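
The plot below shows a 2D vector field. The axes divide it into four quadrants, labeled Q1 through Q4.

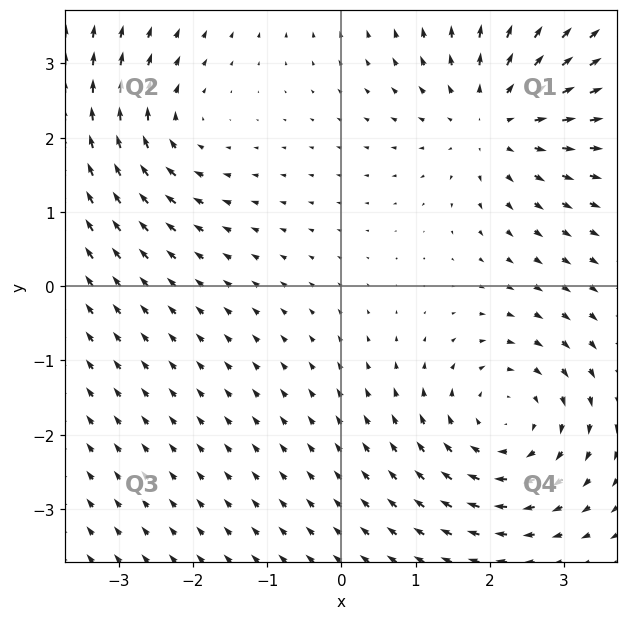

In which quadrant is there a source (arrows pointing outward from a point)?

Q1

The source sits at approximately (2.0, 2.3), which lies in quadrant Q1. The divergence there is about +4, positive as expected for a source.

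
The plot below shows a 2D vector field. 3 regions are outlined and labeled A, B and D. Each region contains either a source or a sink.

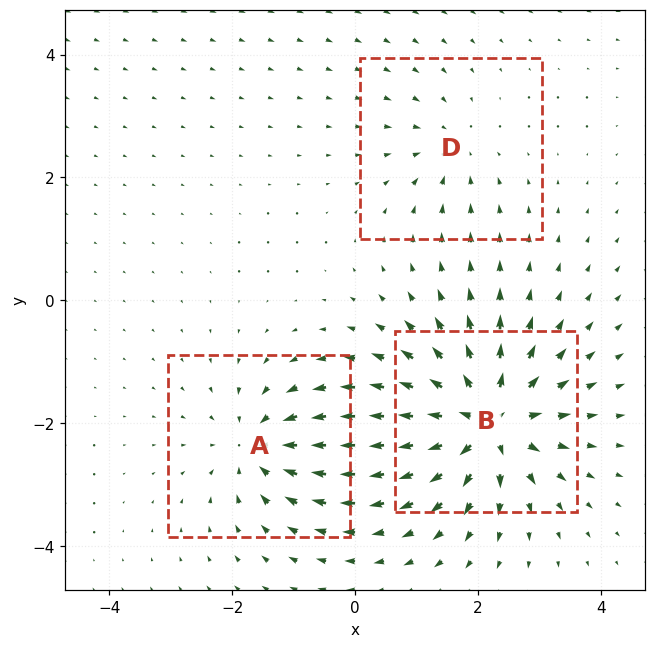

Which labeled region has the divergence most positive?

Divergence at each region's feature centre — A: about -4, B: about +7, D: about -3. Region B is most positive.

B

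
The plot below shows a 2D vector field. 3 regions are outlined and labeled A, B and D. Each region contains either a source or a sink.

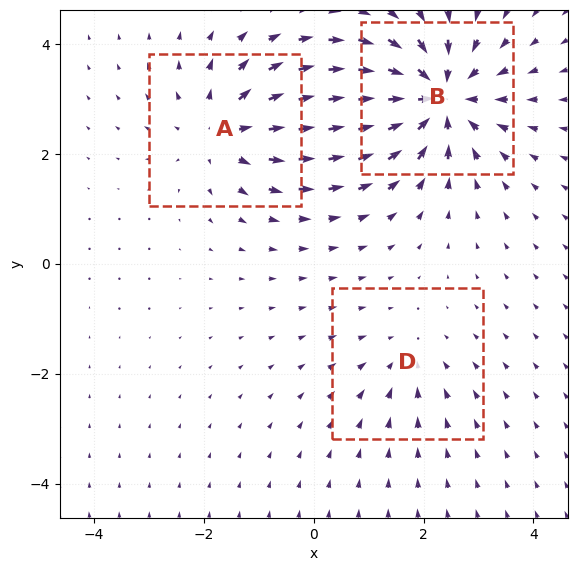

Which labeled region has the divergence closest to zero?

Divergence at each region's feature centre — A: about +3, B: about -5, D: about -2. Region D is closest to zero.

D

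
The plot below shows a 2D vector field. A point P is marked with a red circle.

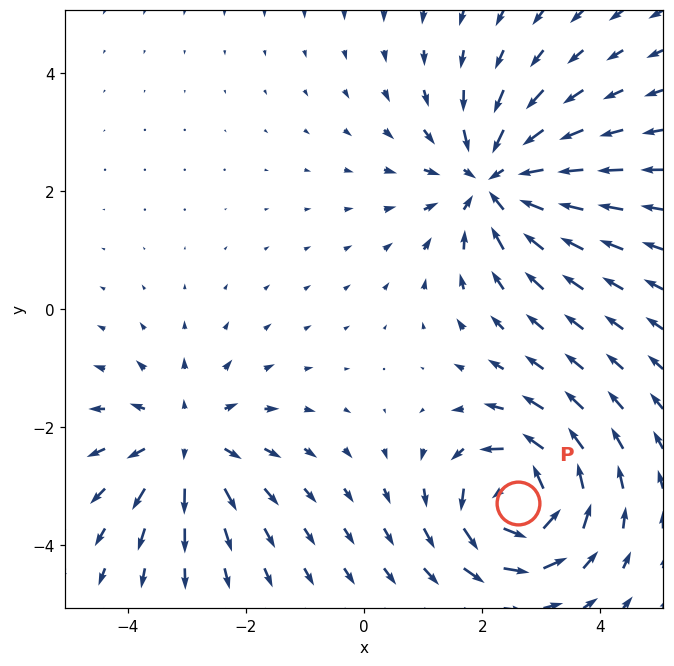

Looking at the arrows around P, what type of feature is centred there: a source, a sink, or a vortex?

At P (2.6, -3.3) the arrows circulate counterclockwise. Divergence ≈0, curl about +6 — near-zero divergence with nonzero curl is a vortex.

vortex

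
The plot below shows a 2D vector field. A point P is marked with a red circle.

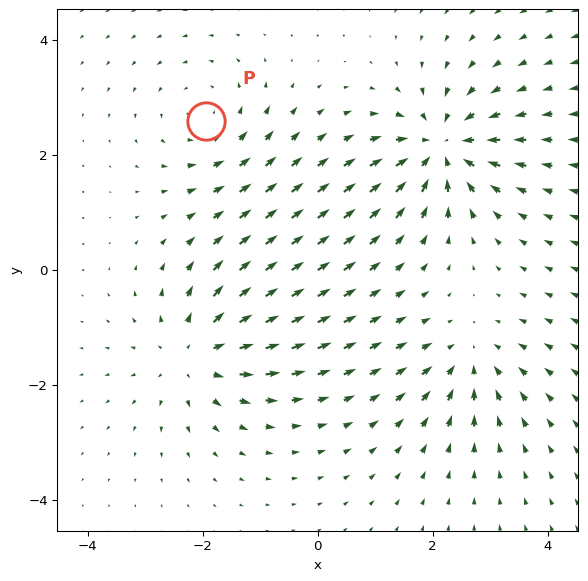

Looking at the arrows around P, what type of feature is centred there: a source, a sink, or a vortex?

At P (-1.9, 2.6) the arrows circulate counterclockwise. Divergence ≈0, curl about +3 — near-zero divergence with nonzero curl is a vortex.

vortex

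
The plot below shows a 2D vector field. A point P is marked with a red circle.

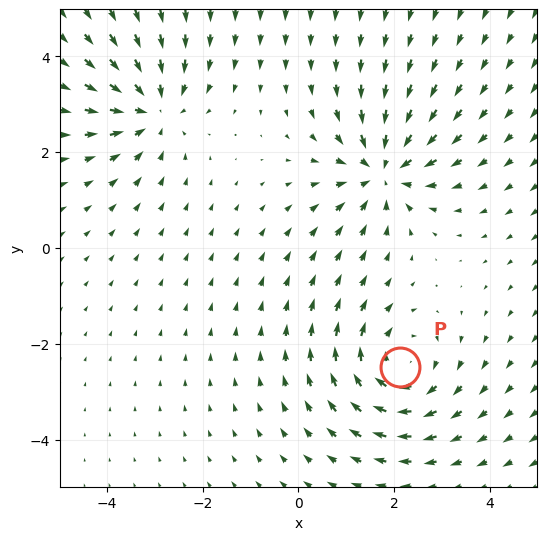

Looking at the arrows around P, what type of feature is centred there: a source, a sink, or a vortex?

vortex

At P (2.1, -2.5) the arrows circulate clockwise. Divergence ≈0, curl about -5 — near-zero divergence with nonzero curl is a vortex.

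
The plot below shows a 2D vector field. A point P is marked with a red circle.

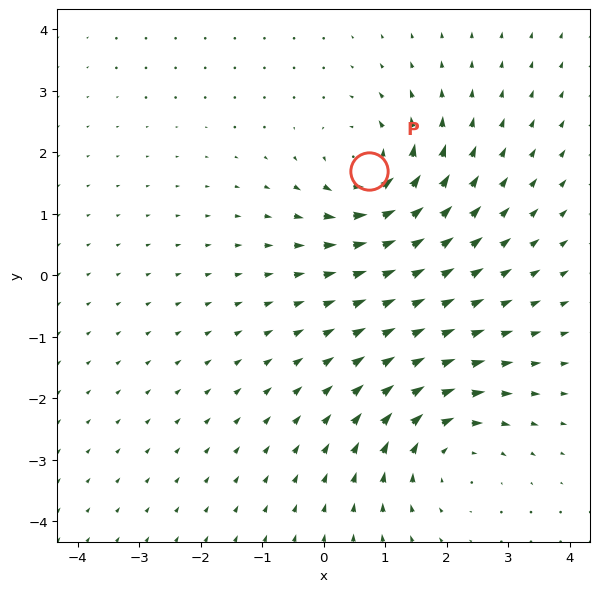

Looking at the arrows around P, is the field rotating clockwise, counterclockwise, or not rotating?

counterclockwise

Near P at (0.7, 1.7) the arrows circulate counterclockwise. The curl (z-component) there is about +5; positive curl means counterclockwise rotation.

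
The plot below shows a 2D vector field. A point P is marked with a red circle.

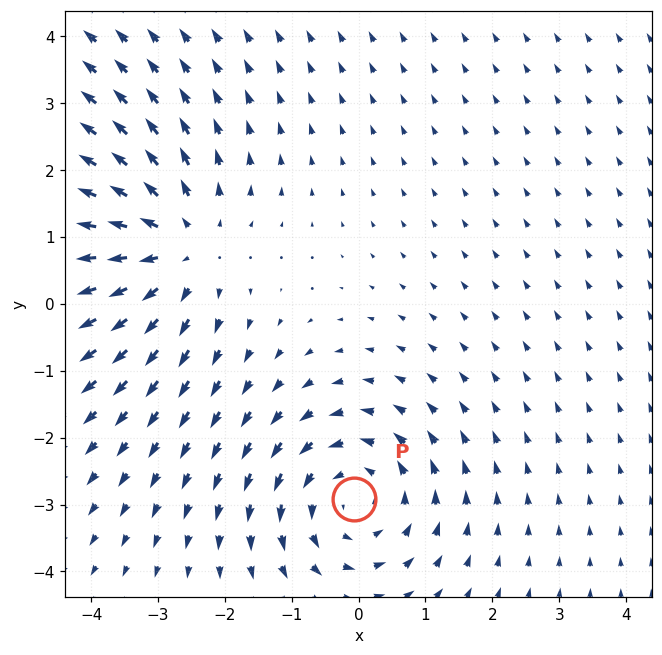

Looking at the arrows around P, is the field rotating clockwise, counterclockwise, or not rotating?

Near P at (-0.1, -2.9) the arrows circulate counterclockwise. The curl (z-component) there is about +4; positive curl means counterclockwise rotation.

counterclockwise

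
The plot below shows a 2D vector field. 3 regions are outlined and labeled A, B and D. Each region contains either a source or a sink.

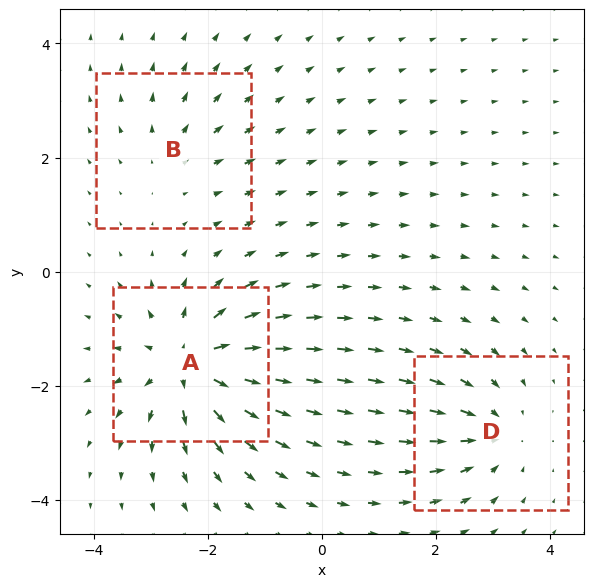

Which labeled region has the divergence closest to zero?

Divergence at each region's feature centre — A: about +6, B: about +2, D: about -4. Region B is closest to zero.

B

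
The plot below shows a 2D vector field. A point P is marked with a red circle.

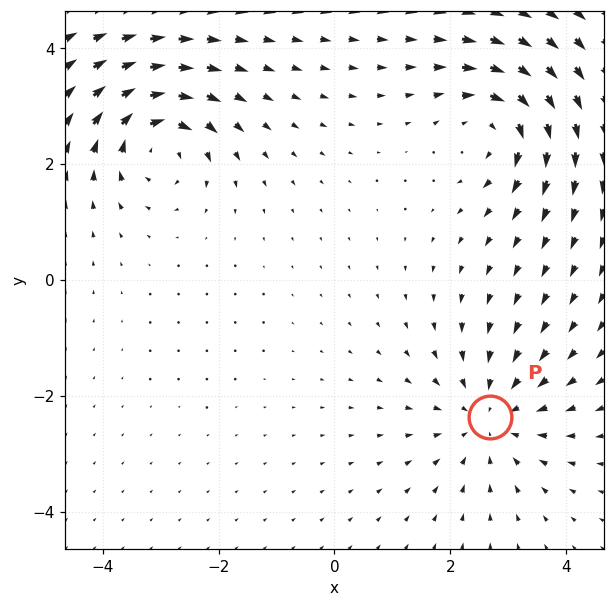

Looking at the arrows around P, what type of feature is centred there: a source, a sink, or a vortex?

sink

At P (2.7, -2.4) the arrows converge inward. Divergence about -4, curl ≈0 — negative divergence with near-zero curl is a sink.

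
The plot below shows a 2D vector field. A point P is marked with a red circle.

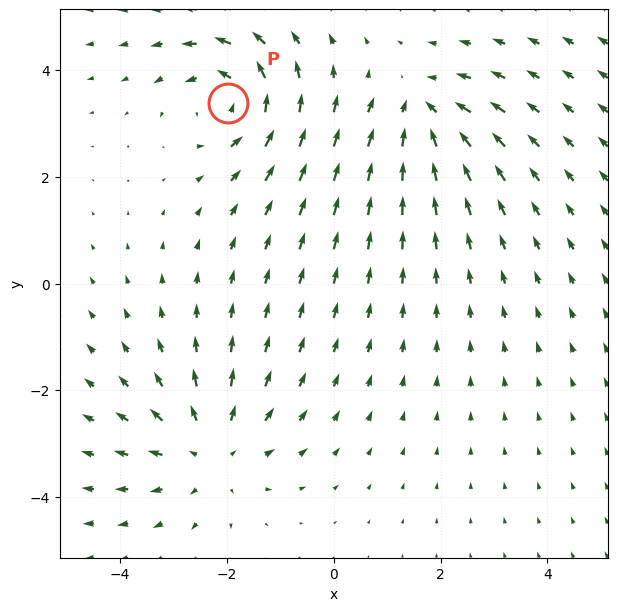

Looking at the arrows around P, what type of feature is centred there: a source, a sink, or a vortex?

At P (-2.0, 3.4) the arrows circulate counterclockwise. Divergence ≈0, curl about +5 — near-zero divergence with nonzero curl is a vortex.

vortex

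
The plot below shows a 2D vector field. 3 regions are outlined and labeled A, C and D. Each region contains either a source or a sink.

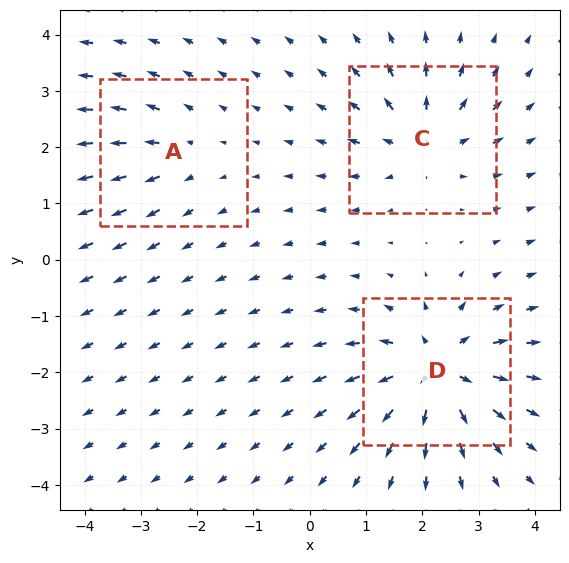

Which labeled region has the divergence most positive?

Divergence at each region's feature centre — A: about +2, C: about +4, D: about +6. Region D is most positive.

D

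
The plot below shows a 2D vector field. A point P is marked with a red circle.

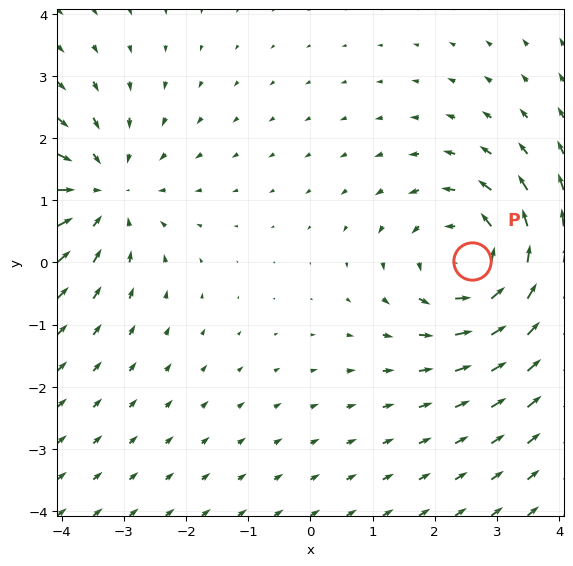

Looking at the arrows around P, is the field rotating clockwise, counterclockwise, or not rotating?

Near P at (2.6, 0.0) the arrows circulate counterclockwise. The curl (z-component) there is about +4; positive curl means counterclockwise rotation.

counterclockwise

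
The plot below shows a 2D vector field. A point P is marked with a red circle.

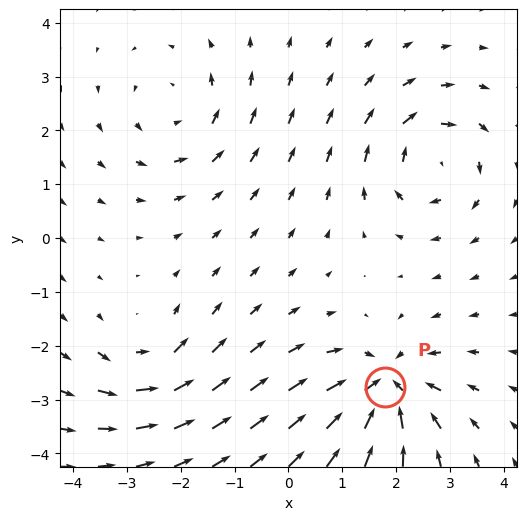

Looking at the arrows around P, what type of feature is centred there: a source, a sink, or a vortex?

At P (1.8, -2.8) the arrows converge inward. Divergence about -7, curl ≈0 — negative divergence with near-zero curl is a sink.

sink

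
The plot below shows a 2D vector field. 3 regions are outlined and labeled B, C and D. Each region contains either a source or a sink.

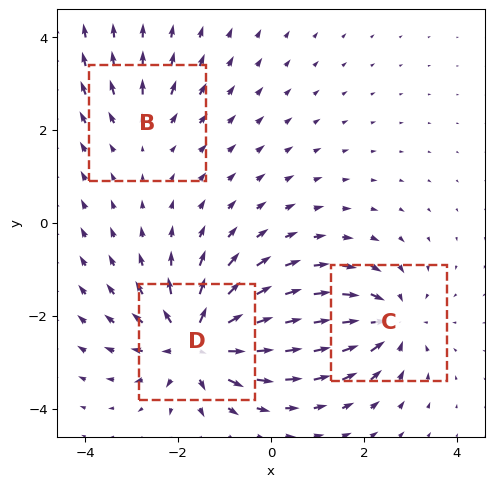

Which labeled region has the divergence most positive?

D

Divergence at each region's feature centre — B: about +2, C: about -4, D: about +6. Region D is most positive.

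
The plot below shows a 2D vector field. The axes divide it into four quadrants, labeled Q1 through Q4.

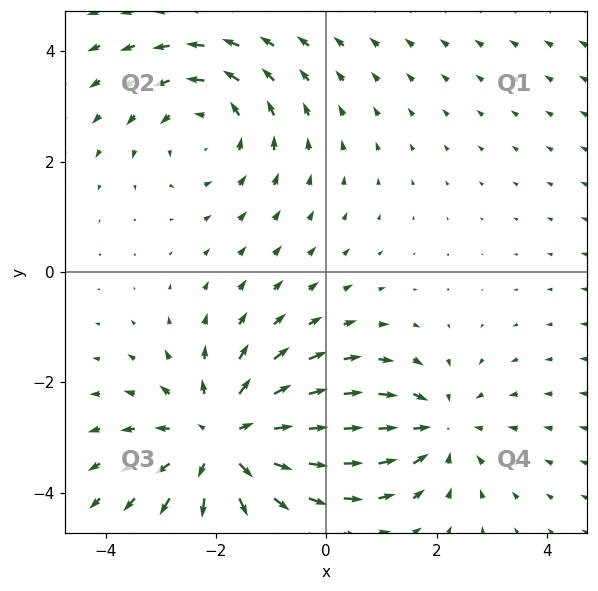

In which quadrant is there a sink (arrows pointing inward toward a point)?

Q4

The sink sits at approximately (2.0, -2.8), which lies in quadrant Q4. The divergence there is about -3, negative as expected for a sink.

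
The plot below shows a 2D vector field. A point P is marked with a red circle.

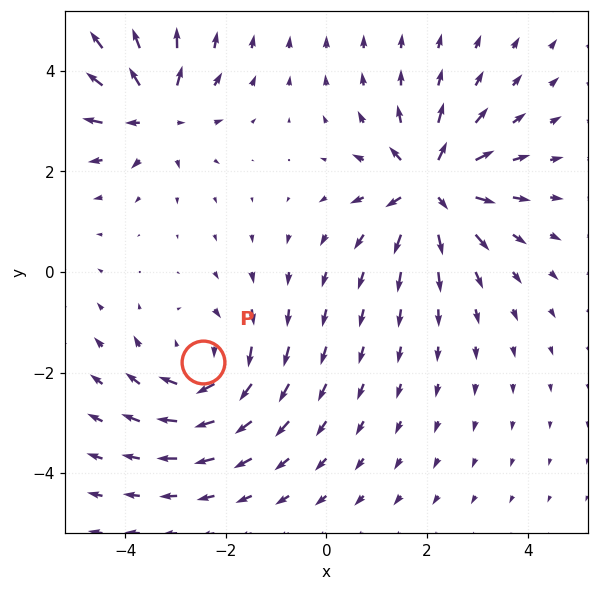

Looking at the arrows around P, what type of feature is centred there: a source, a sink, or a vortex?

At P (-2.5, -1.8) the arrows circulate clockwise. Divergence ≈0, curl about -3 — near-zero divergence with nonzero curl is a vortex.

vortex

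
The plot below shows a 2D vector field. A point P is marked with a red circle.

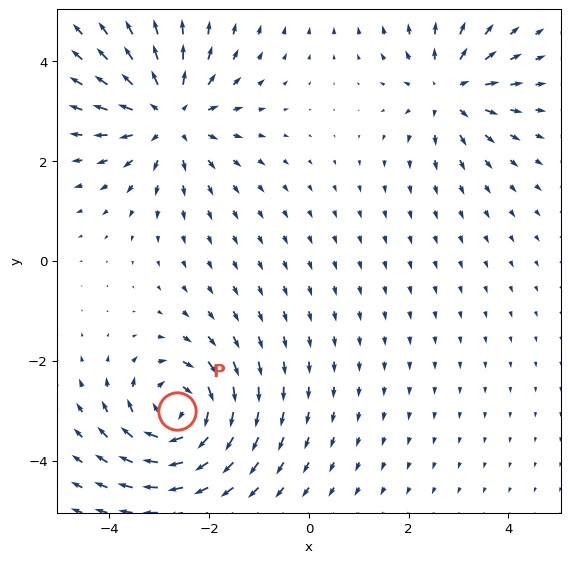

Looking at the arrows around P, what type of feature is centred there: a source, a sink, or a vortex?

At P (-2.6, -3.0) the arrows circulate clockwise. Divergence ≈0, curl about -6 — near-zero divergence with nonzero curl is a vortex.

vortex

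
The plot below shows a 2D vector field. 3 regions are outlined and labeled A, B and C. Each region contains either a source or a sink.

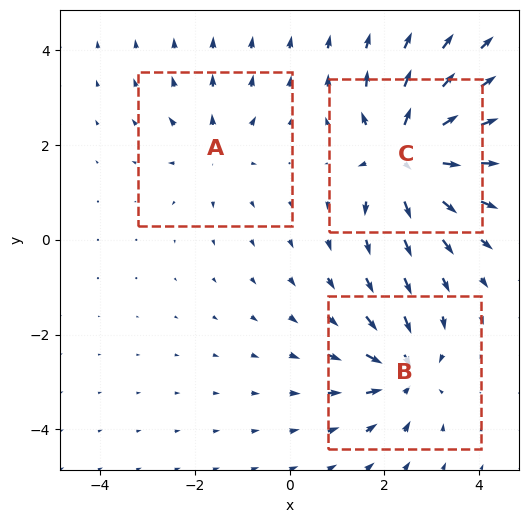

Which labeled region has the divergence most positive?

C

Divergence at each region's feature centre — A: about +3, B: about -4, C: about +6. Region C is most positive.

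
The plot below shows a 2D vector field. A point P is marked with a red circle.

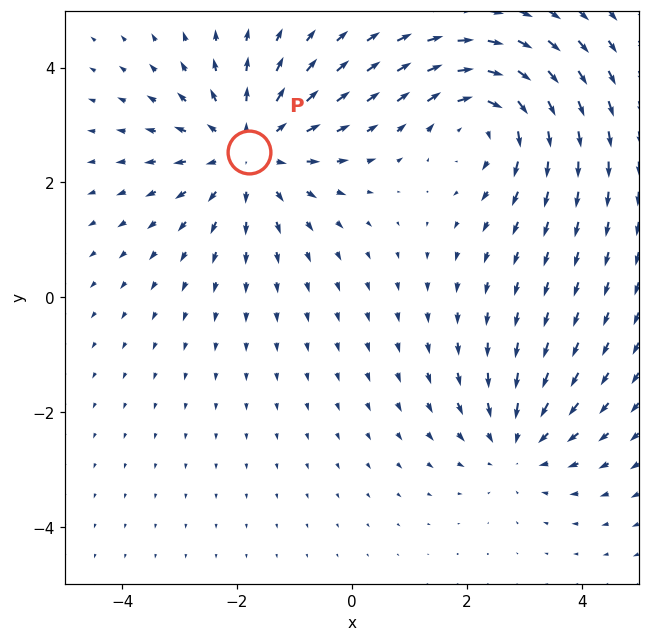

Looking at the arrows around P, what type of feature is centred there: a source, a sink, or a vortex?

At P (-1.8, 2.5) the arrows spread outward. Divergence about +4, curl ≈0 — positive divergence with near-zero curl is a source.

source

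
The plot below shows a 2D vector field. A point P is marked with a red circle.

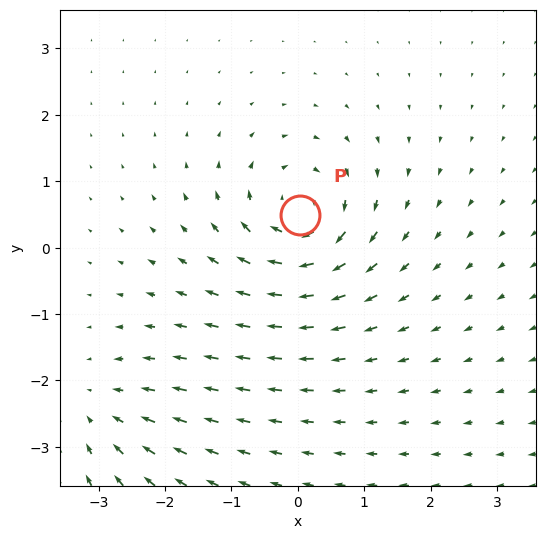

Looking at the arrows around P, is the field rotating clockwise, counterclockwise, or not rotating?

Near P at (0.0, 0.5) the arrows circulate clockwise. The curl (z-component) there is about -6; negative curl means clockwise rotation.

clockwise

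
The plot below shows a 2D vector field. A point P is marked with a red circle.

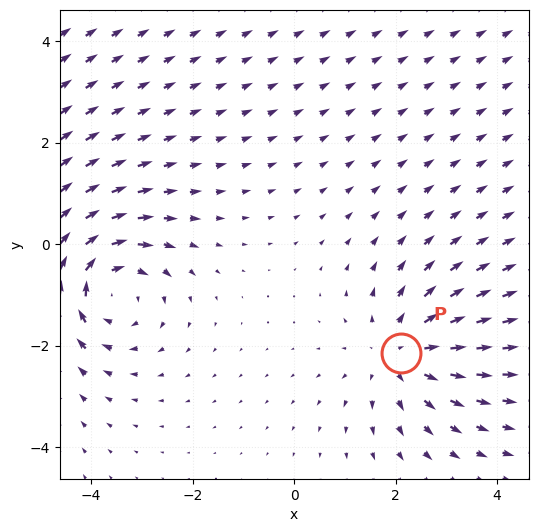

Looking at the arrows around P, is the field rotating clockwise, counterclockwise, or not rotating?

not rotating

Near P at (2.1, -2.1) the arrows show no circulation. The curl there is ≈0.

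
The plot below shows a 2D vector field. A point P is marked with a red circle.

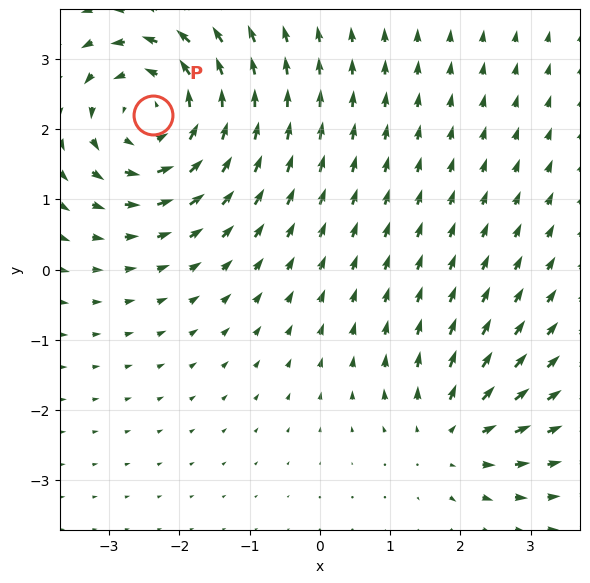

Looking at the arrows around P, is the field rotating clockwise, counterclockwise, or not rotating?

Near P at (-2.4, 2.2) the arrows circulate counterclockwise. The curl (z-component) there is about +4; positive curl means counterclockwise rotation.

counterclockwise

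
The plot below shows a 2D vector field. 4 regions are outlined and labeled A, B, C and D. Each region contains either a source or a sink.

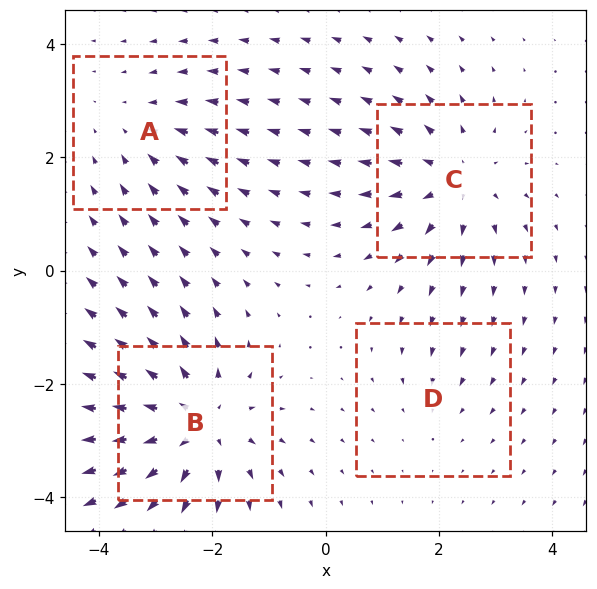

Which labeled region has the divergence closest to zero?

D

Divergence at each region's feature centre — A: about -3, B: about +6, C: about +5, D: about -2. Region D is closest to zero.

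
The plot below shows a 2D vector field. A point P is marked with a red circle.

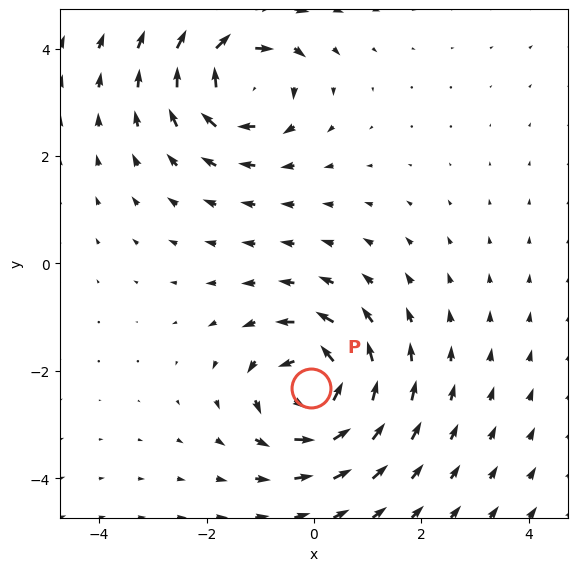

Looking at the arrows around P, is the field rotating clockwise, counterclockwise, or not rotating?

Near P at (-0.0, -2.3) the arrows circulate counterclockwise. The curl (z-component) there is about +6; positive curl means counterclockwise rotation.

counterclockwise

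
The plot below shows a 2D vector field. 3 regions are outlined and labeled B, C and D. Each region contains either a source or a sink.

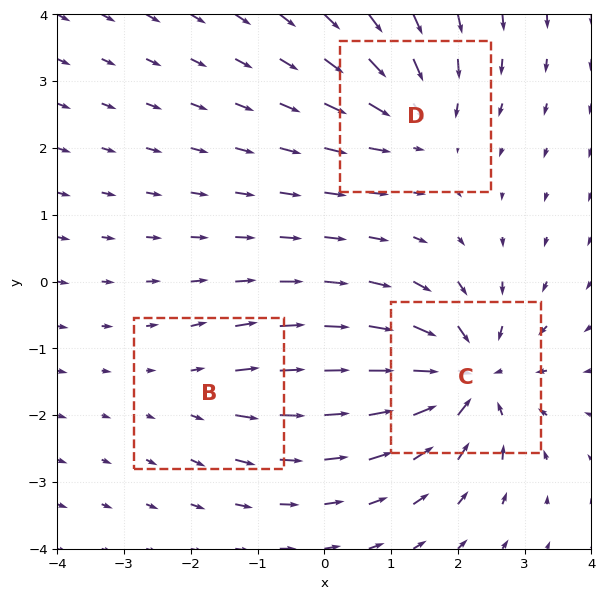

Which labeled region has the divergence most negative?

C

Divergence at each region's feature centre — B: about +2, C: about -6, D: about -4. Region C is most negative.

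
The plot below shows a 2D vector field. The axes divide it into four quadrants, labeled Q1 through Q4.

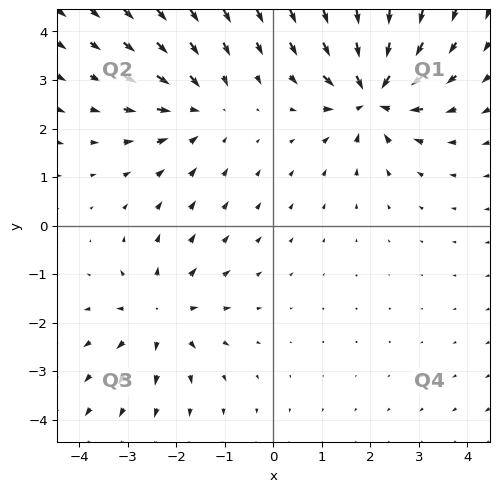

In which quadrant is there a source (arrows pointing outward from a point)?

Q3

The source sits at approximately (-2.3, -1.8), which lies in quadrant Q3. The divergence there is about +3, positive as expected for a source.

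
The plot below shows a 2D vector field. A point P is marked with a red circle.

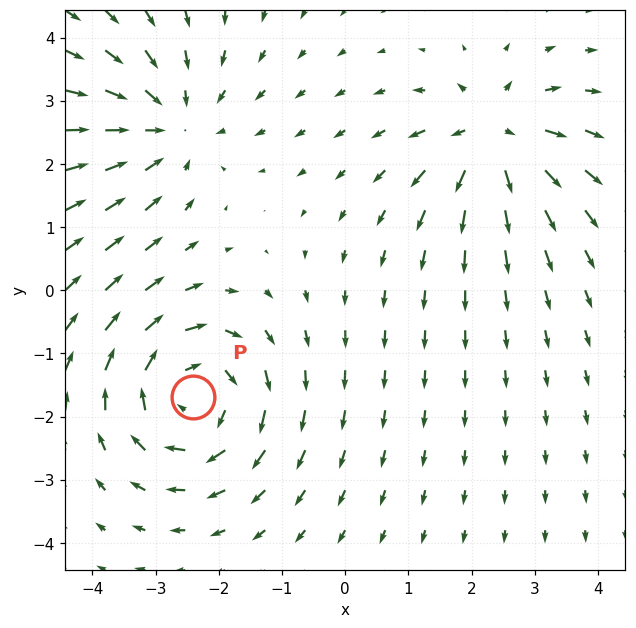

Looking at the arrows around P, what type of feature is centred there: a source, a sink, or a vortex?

At P (-2.4, -1.7) the arrows circulate clockwise. Divergence ≈0, curl about -4 — near-zero divergence with nonzero curl is a vortex.

vortex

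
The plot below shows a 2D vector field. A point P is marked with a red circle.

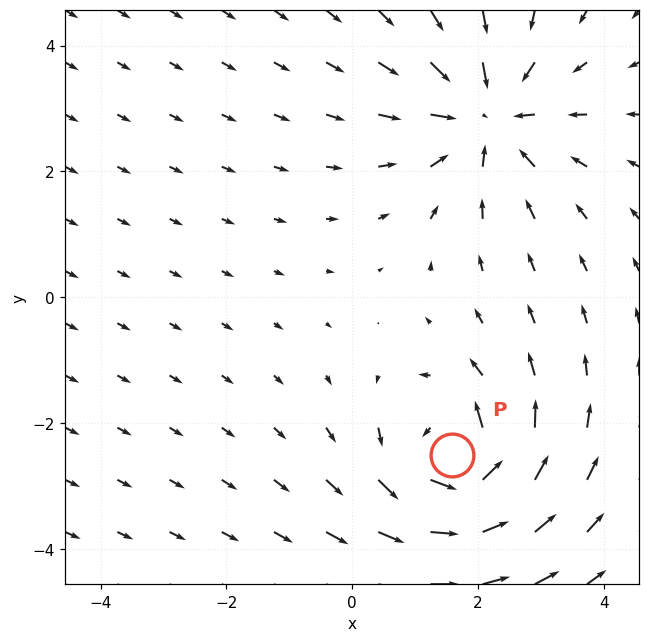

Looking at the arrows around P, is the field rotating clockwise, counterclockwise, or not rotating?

Near P at (1.6, -2.5) the arrows circulate counterclockwise. The curl (z-component) there is about +5; positive curl means counterclockwise rotation.

counterclockwise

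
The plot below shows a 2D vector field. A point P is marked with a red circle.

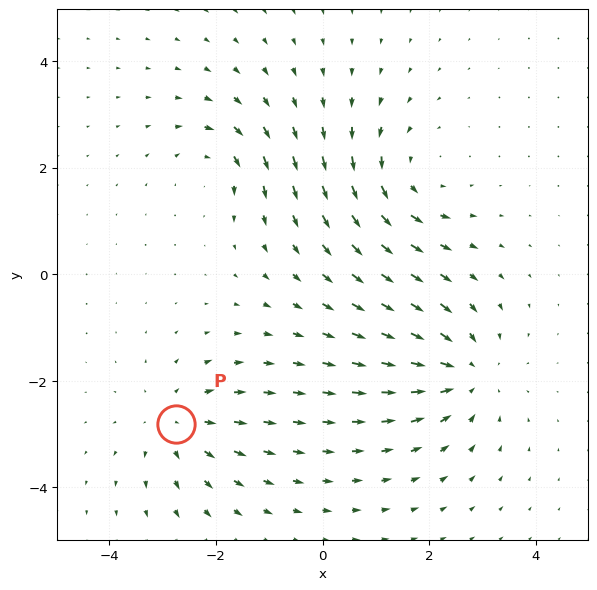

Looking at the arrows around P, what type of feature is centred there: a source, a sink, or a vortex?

source

At P (-2.7, -2.8) the arrows spread outward. Divergence about +4, curl ≈0 — positive divergence with near-zero curl is a source.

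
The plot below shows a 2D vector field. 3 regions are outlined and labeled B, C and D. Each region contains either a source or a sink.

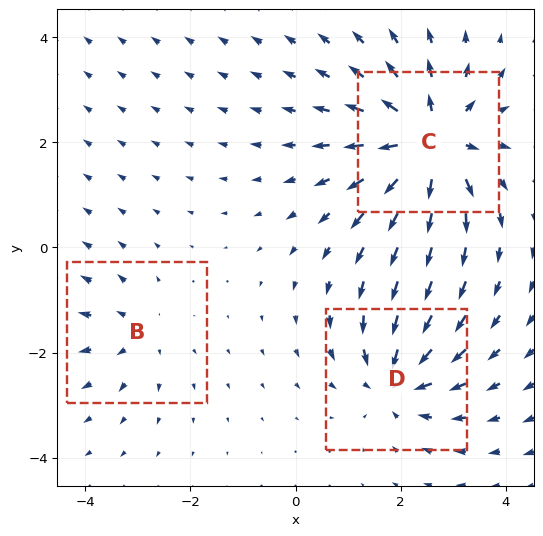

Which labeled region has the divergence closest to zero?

B

Divergence at each region's feature centre — B: about +2, C: about +6, D: about -4. Region B is closest to zero.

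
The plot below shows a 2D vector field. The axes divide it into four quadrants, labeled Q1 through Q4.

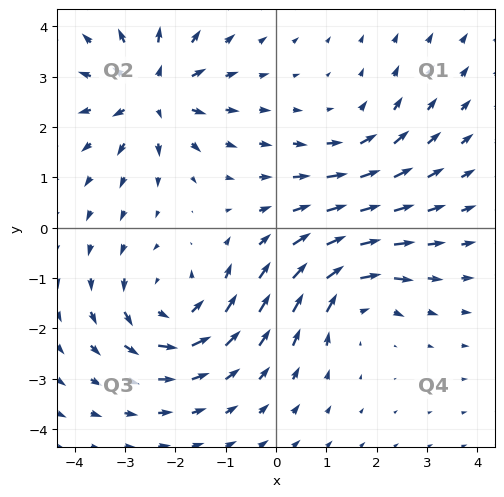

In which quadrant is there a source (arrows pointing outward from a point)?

The source sits at approximately (-2.5, 2.7), which lies in quadrant Q2. The divergence there is about +5, positive as expected for a source.

Q2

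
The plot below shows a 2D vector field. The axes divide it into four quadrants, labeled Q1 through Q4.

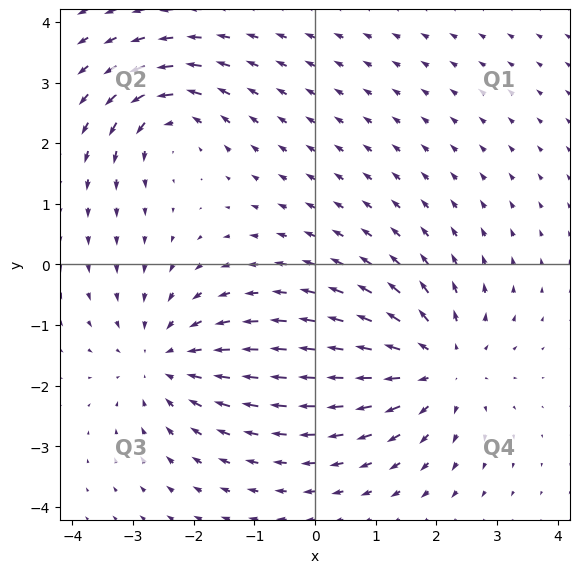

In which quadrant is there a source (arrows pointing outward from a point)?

The source sits at approximately (2.0, -1.7), which lies in quadrant Q4. The divergence there is about +4, positive as expected for a source.

Q4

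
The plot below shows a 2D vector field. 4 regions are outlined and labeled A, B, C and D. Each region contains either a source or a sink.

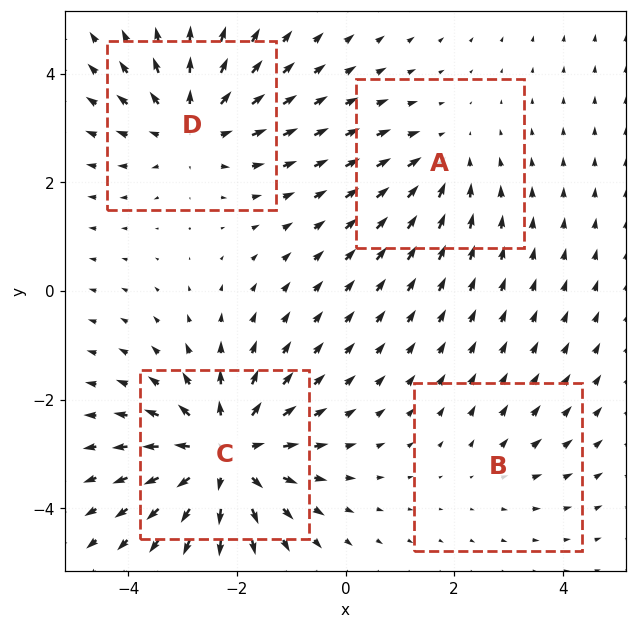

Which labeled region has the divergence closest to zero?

Divergence at each region's feature centre — A: about -3, B: about +2, C: about +6, D: about +5. Region B is closest to zero.

B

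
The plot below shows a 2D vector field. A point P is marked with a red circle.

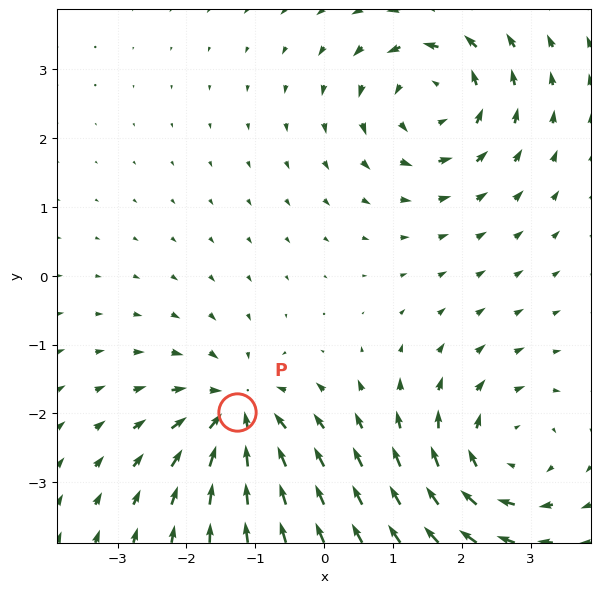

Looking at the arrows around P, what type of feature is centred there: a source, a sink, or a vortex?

At P (-1.3, -2.0) the arrows converge inward. Divergence about -6, curl ≈0 — negative divergence with near-zero curl is a sink.

sink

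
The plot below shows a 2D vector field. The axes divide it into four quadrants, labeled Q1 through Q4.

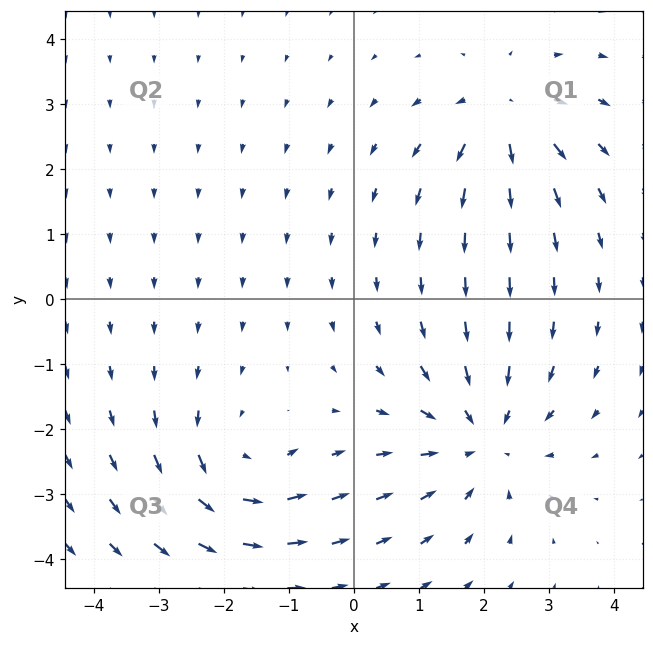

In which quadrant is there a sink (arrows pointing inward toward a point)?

The sink sits at approximately (2.0, -2.1), which lies in quadrant Q4. The divergence there is about -4, negative as expected for a sink.

Q4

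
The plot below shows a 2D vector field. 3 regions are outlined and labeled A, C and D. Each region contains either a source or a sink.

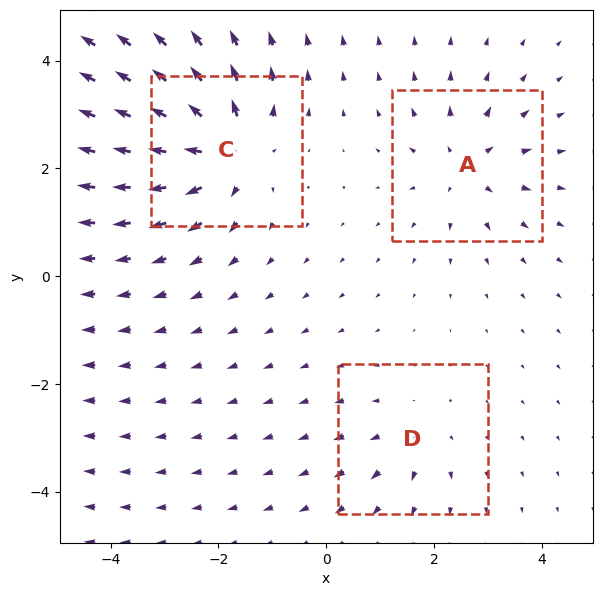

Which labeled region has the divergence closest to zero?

Divergence at each region's feature centre — A: about +3, C: about +5, D: about +2. Region D is closest to zero.

D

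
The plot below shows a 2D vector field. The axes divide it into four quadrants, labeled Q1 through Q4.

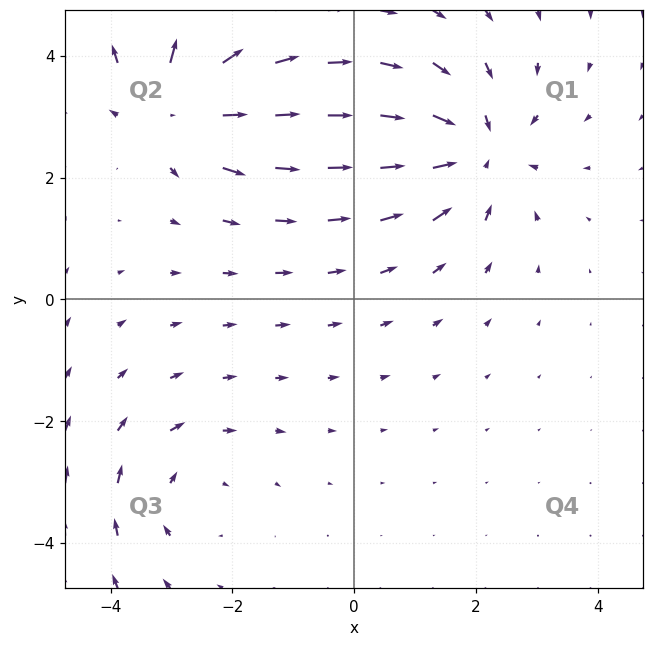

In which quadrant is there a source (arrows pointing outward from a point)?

The source sits at approximately (-2.9, 3.2), which lies in quadrant Q2. The divergence there is about +5, positive as expected for a source.

Q2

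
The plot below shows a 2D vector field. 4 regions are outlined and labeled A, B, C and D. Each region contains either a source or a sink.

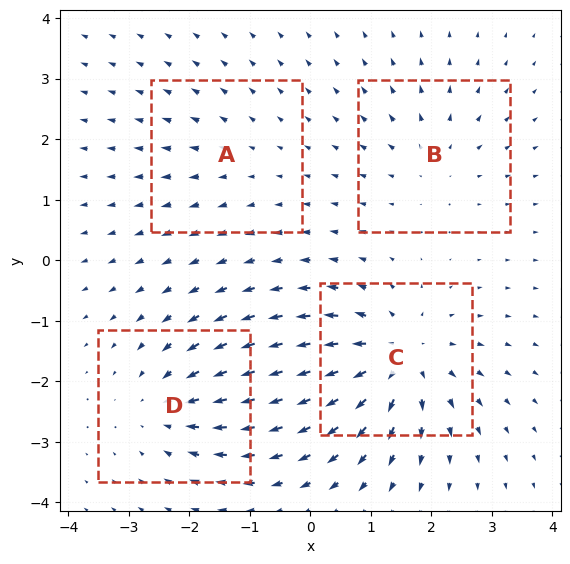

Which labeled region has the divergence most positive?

Divergence at each region's feature centre — A: about +2, B: about +3, C: about +7, D: about -4. Region C is most positive.

C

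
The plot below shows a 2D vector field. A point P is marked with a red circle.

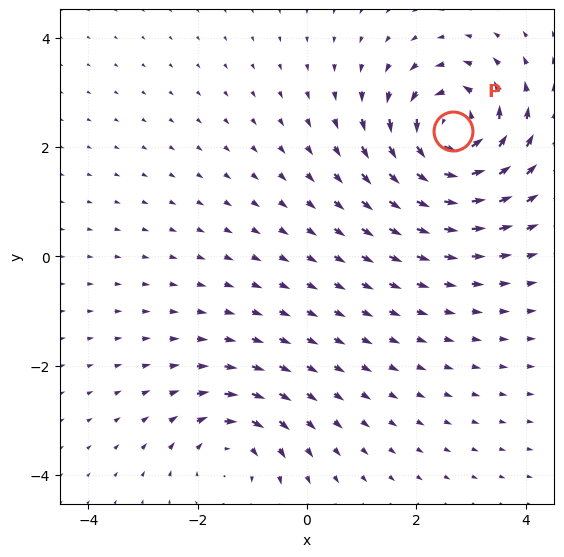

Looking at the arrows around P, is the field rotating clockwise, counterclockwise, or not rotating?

counterclockwise

Near P at (2.7, 2.3) the arrows circulate counterclockwise. The curl (z-component) there is about +7; positive curl means counterclockwise rotation.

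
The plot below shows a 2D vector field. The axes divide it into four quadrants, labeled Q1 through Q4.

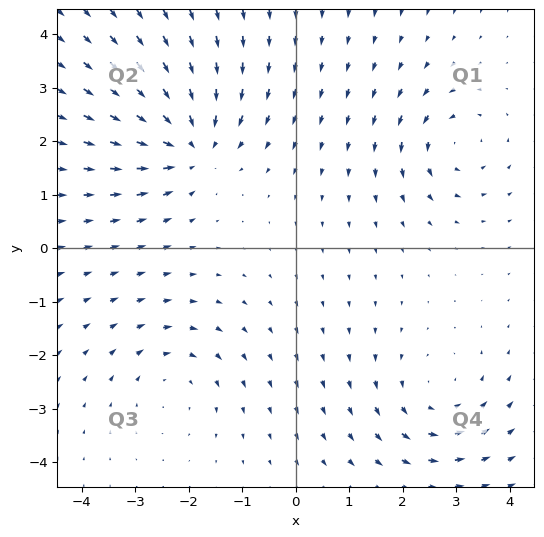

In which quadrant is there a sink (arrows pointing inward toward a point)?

Q2

The sink sits at approximately (-2.0, 1.9), which lies in quadrant Q2. The divergence there is about -6, negative as expected for a sink.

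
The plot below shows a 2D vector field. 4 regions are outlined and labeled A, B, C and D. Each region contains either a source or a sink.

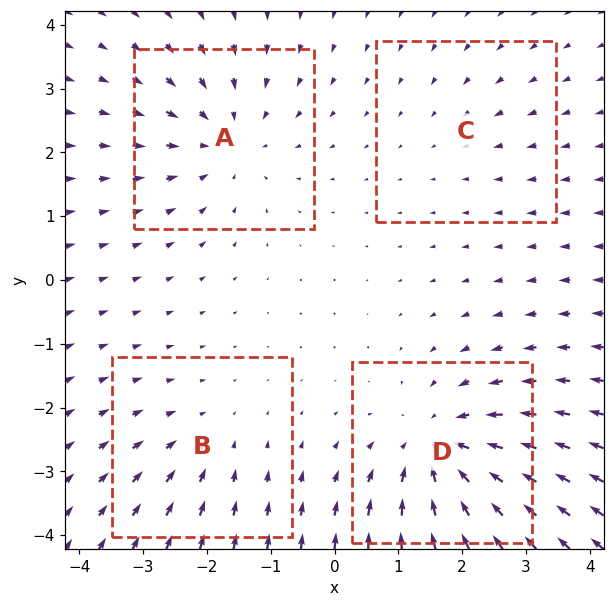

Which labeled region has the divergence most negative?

Divergence at each region's feature centre — A: about -5, B: about -3, C: about -2, D: about -6. Region D is most negative.

D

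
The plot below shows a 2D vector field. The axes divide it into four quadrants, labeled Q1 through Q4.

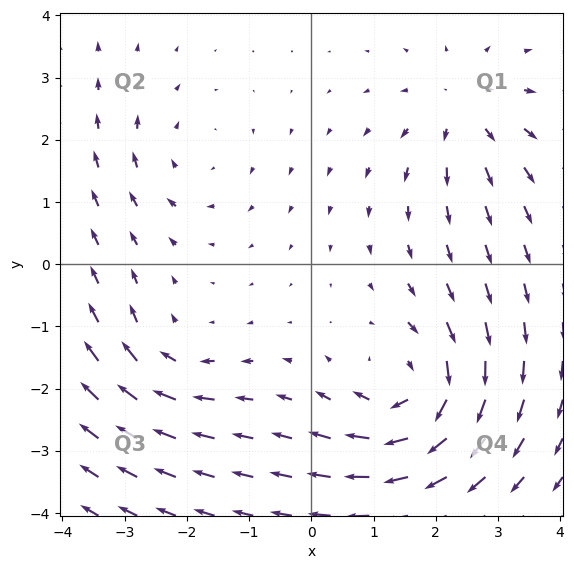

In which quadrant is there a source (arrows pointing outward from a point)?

Q1

The source sits at approximately (2.5, 2.4), which lies in quadrant Q1. The divergence there is about +3, positive as expected for a source.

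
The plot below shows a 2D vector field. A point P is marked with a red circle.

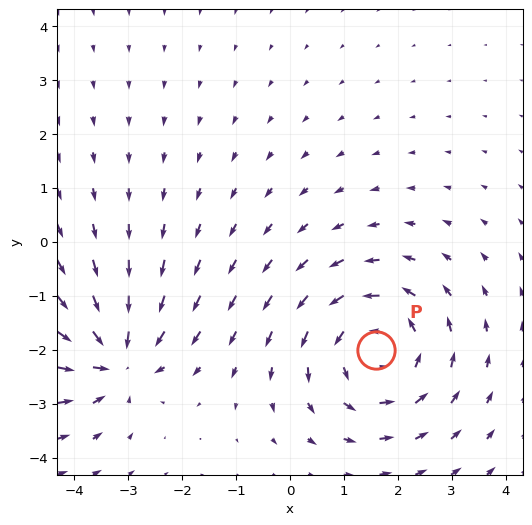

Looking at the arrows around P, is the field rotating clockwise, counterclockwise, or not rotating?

counterclockwise

Near P at (1.6, -2.0) the arrows circulate counterclockwise. The curl (z-component) there is about +3; positive curl means counterclockwise rotation.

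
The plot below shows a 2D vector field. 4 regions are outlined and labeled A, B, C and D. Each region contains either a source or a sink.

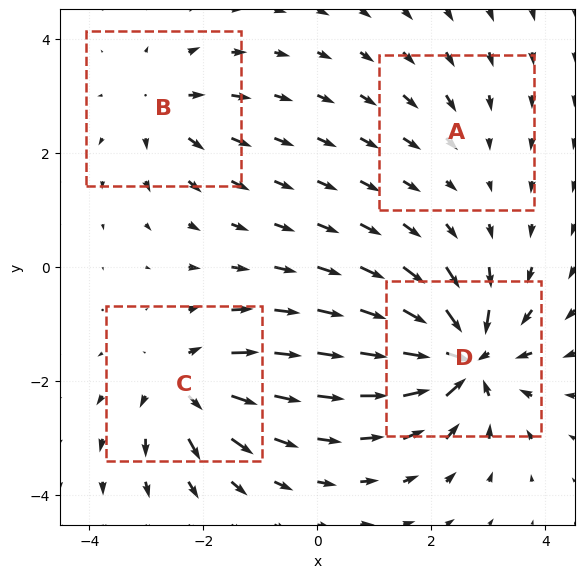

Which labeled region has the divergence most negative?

D

Divergence at each region's feature centre — A: about -2, B: about +4, C: about +6, D: about -9. Region D is most negative.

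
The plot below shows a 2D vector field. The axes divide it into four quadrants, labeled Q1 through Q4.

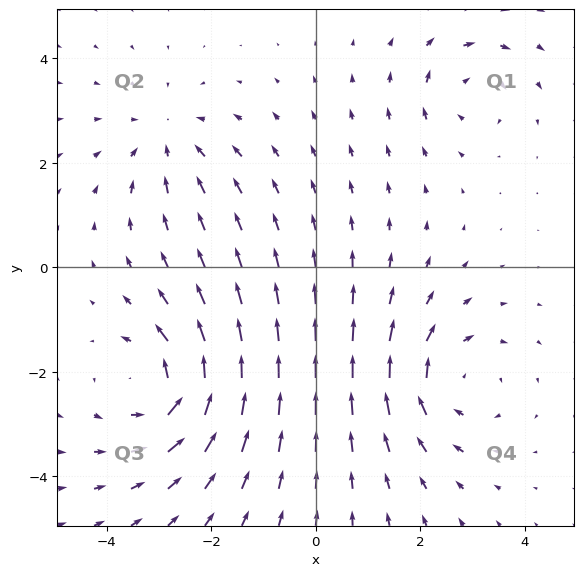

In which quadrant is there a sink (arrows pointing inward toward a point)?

The sink sits at approximately (-2.8, 2.4), which lies in quadrant Q2. The divergence there is about -3, negative as expected for a sink.

Q2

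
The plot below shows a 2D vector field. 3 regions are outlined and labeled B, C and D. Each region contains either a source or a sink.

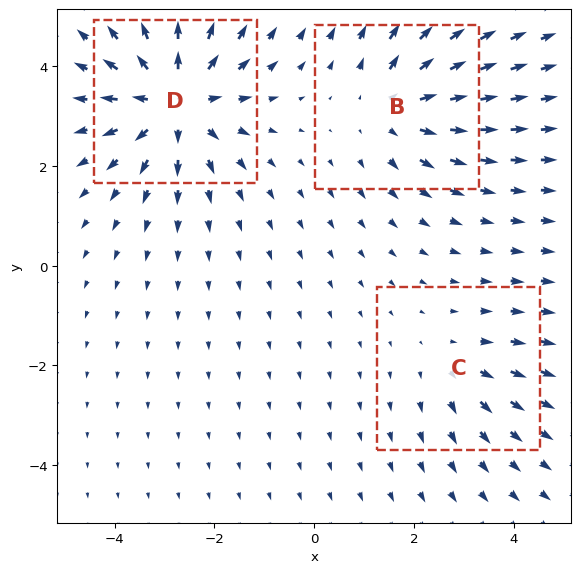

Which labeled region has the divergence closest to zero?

Divergence at each region's feature centre — B: about +3, C: about +2, D: about +5. Region C is closest to zero.

C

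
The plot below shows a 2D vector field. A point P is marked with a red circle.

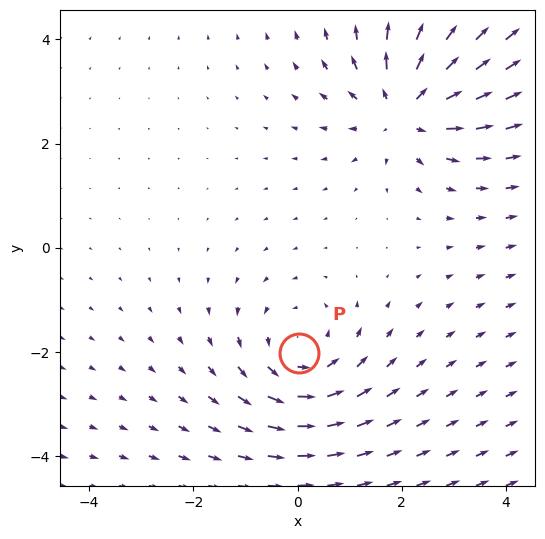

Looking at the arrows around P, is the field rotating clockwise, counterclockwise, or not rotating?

counterclockwise

Near P at (0.0, -2.0) the arrows circulate counterclockwise. The curl (z-component) there is about +3; positive curl means counterclockwise rotation.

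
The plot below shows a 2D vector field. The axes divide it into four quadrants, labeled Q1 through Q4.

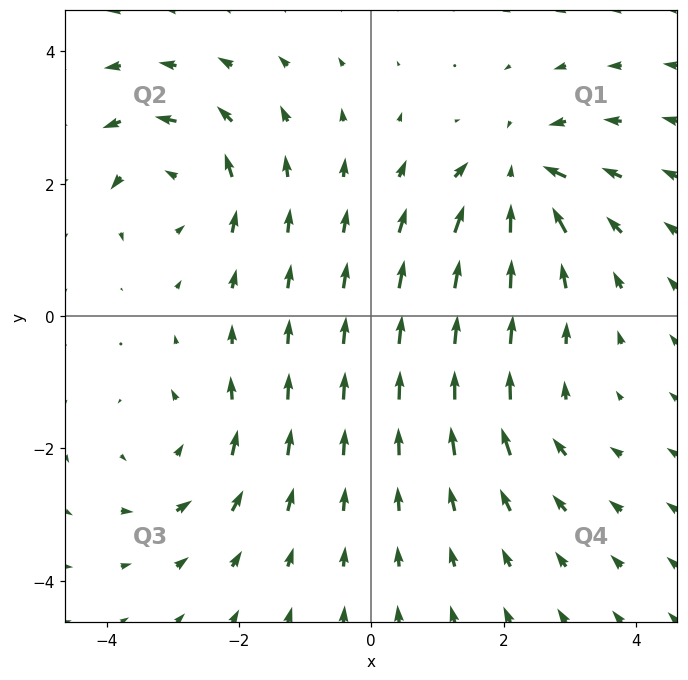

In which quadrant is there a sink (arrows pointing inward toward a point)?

The sink sits at approximately (2.2, 2.1), which lies in quadrant Q1. The divergence there is about -6, negative as expected for a sink.

Q1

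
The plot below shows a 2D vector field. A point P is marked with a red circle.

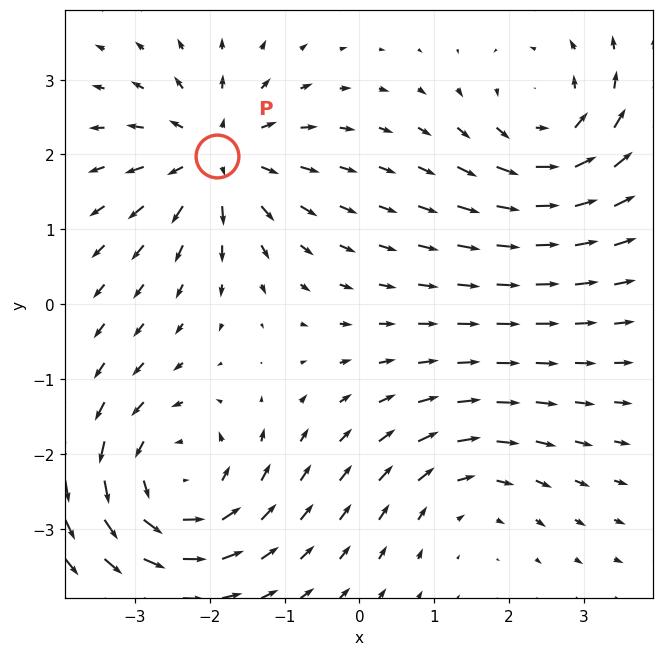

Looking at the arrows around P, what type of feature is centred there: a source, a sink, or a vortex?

source

At P (-1.9, 2.0) the arrows spread outward. Divergence about +5, curl ≈0 — positive divergence with near-zero curl is a source.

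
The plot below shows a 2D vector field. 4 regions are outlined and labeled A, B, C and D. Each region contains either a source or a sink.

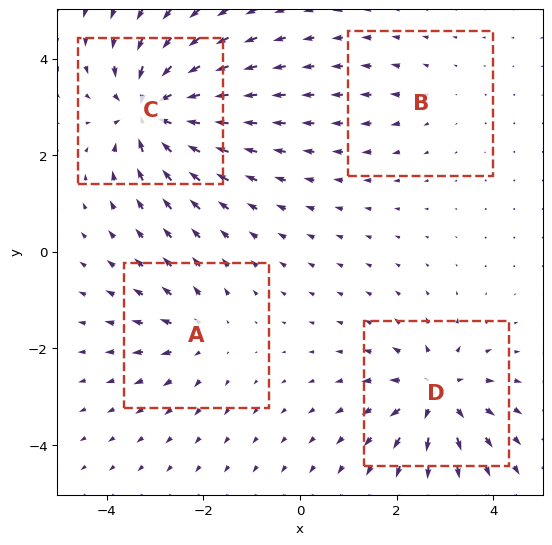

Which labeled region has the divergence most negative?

Divergence at each region's feature centre — A: about +4, B: about +2, C: about -8, D: about +6. Region C is most negative.

C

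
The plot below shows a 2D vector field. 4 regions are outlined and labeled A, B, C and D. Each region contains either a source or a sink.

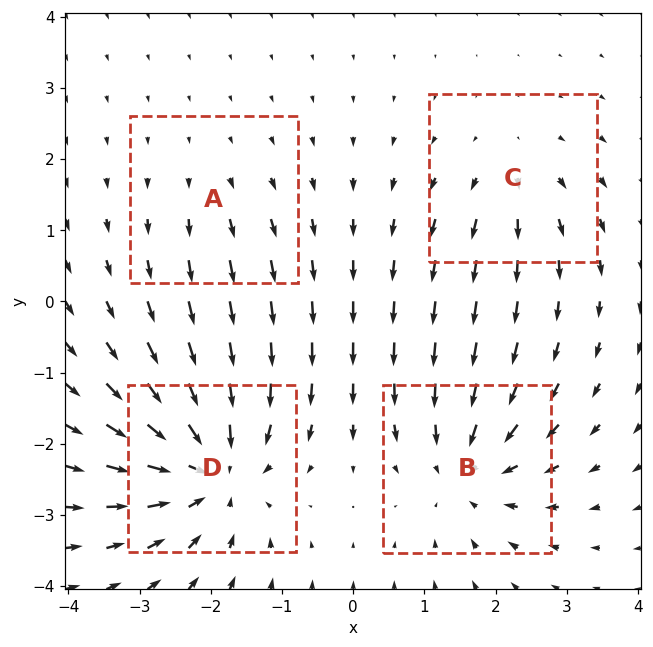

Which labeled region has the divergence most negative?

Divergence at each region's feature centre — A: about +2, B: about -5, C: about +3, D: about -7. Region D is most negative.

D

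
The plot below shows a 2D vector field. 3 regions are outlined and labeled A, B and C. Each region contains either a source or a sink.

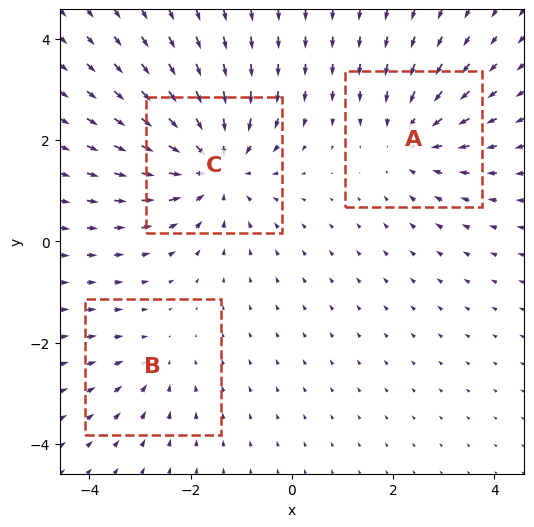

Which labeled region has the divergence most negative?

Divergence at each region's feature centre — A: about -3, B: about -2, C: about -4. Region C is most negative.

C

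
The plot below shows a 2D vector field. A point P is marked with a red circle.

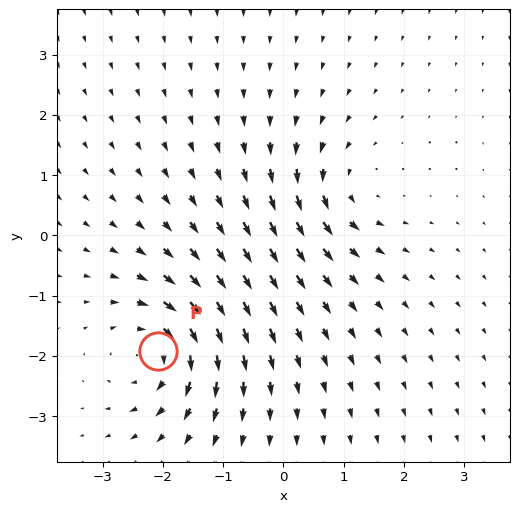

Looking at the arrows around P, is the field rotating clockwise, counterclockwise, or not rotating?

clockwise

Near P at (-2.1, -1.9) the arrows circulate clockwise. The curl (z-component) there is about -6; negative curl means clockwise rotation.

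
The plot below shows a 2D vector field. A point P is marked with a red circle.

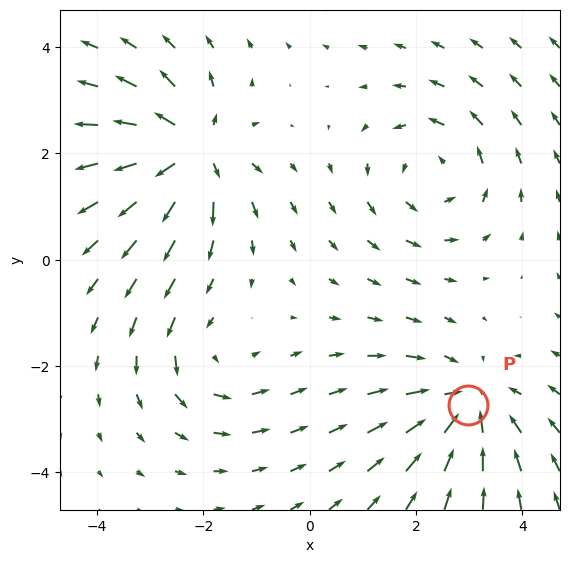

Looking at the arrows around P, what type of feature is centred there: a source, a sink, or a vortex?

sink

At P (3.0, -2.7) the arrows converge inward. Divergence about -4, curl ≈0 — negative divergence with near-zero curl is a sink.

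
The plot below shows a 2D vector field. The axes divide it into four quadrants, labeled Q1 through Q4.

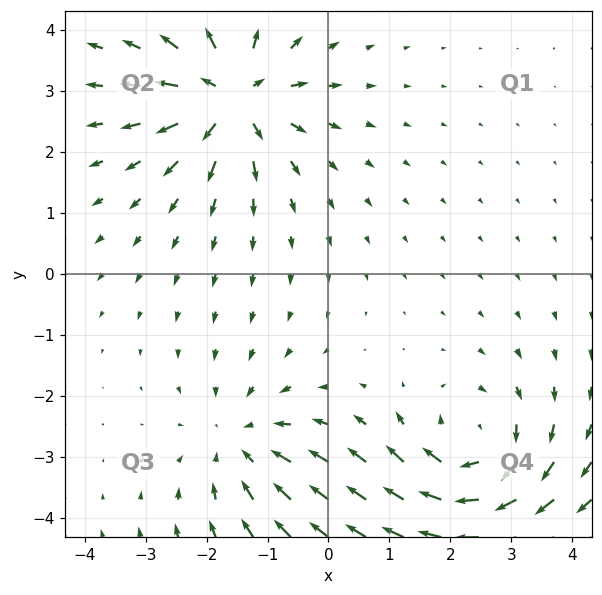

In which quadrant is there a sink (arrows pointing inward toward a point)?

The sink sits at approximately (-1.4, -2.8), which lies in quadrant Q3. The divergence there is about -3, negative as expected for a sink.

Q3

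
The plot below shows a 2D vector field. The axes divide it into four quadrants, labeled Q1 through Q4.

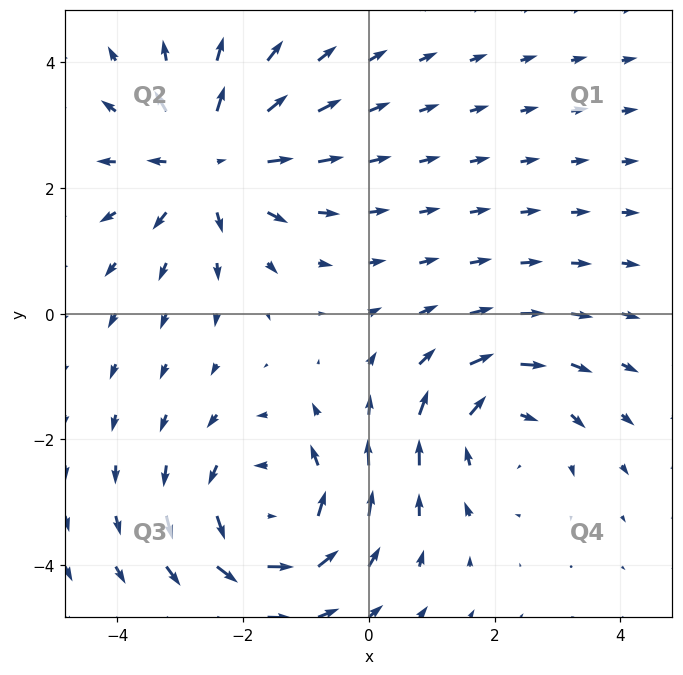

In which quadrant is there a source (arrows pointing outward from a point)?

Q2

The source sits at approximately (-2.5, 2.4), which lies in quadrant Q2. The divergence there is about +5, positive as expected for a source.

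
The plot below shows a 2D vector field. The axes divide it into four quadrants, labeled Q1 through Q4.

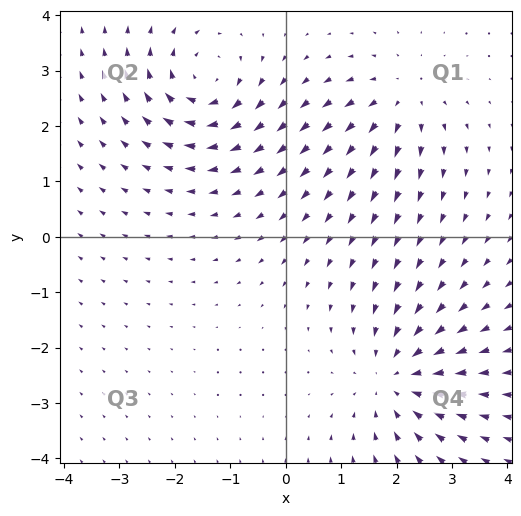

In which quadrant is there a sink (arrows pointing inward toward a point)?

The sink sits at approximately (2.0, -2.6), which lies in quadrant Q4. The divergence there is about -4, negative as expected for a sink.

Q4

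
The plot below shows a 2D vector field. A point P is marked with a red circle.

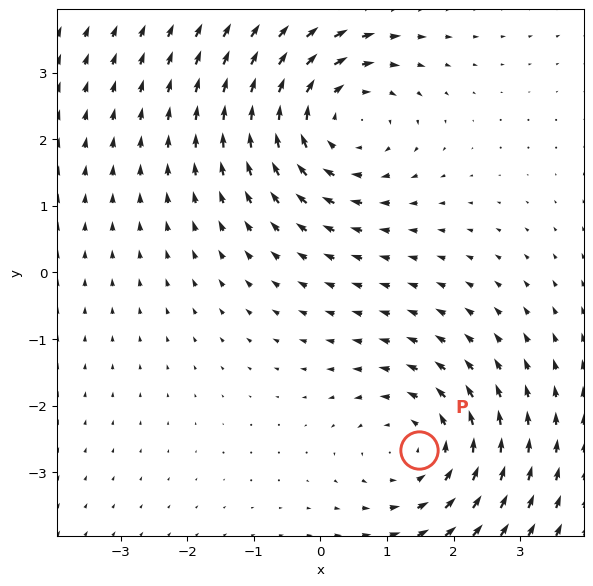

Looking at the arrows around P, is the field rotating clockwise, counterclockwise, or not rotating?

counterclockwise

Near P at (1.5, -2.7) the arrows circulate counterclockwise. The curl (z-component) there is about +3; positive curl means counterclockwise rotation.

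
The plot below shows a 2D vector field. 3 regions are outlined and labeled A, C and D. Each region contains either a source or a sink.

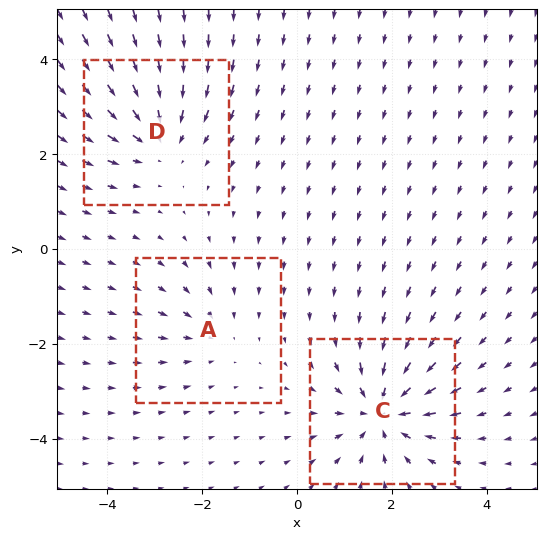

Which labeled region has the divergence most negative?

Divergence at each region's feature centre — A: about -2, C: about -5, D: about -4. Region C is most negative.

C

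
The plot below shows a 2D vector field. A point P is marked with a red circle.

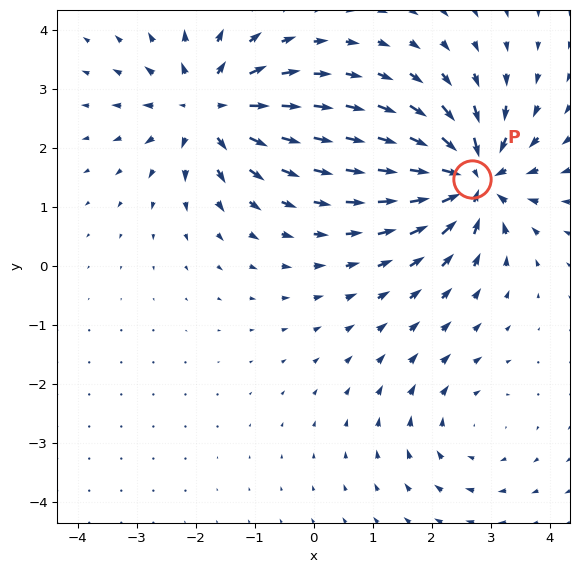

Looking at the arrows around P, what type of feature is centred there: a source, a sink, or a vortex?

sink

At P (2.7, 1.5) the arrows converge inward. Divergence about -7, curl ≈0 — negative divergence with near-zero curl is a sink.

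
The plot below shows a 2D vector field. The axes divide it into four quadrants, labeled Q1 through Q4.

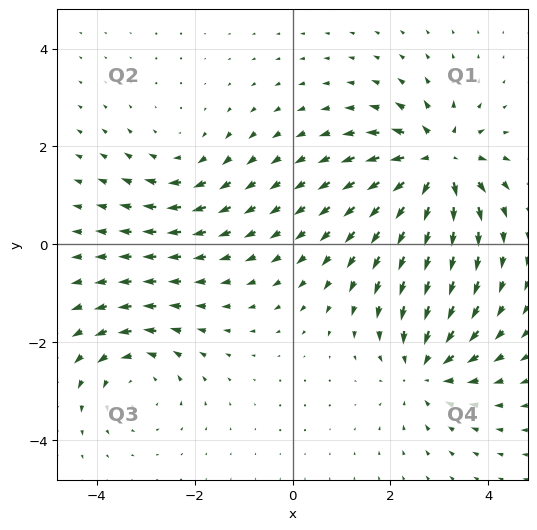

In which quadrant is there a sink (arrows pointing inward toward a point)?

Q4

The sink sits at approximately (2.7, -2.5), which lies in quadrant Q4. The divergence there is about -4, negative as expected for a sink.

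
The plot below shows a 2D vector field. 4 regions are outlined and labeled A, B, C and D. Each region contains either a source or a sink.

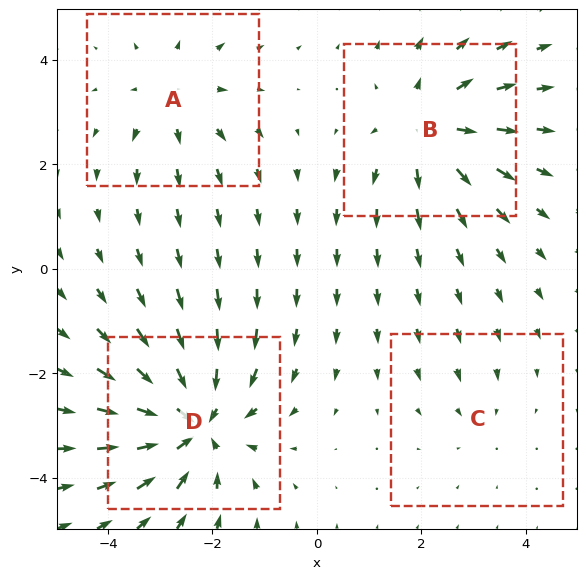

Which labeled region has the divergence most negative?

D

Divergence at each region's feature centre — A: about +3, B: about +4, C: about -2, D: about -6. Region D is most negative.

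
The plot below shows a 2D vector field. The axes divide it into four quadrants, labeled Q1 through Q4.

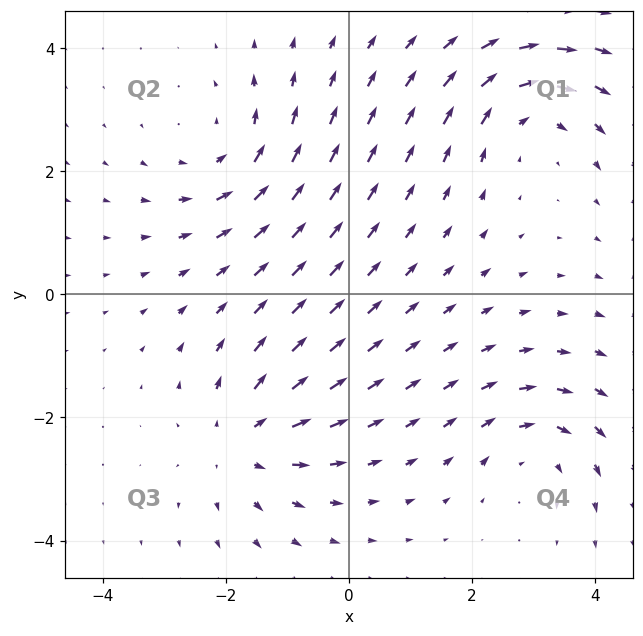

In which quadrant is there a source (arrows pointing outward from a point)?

Q3

The source sits at approximately (-1.7, -2.4), which lies in quadrant Q3. The divergence there is about +4, positive as expected for a source.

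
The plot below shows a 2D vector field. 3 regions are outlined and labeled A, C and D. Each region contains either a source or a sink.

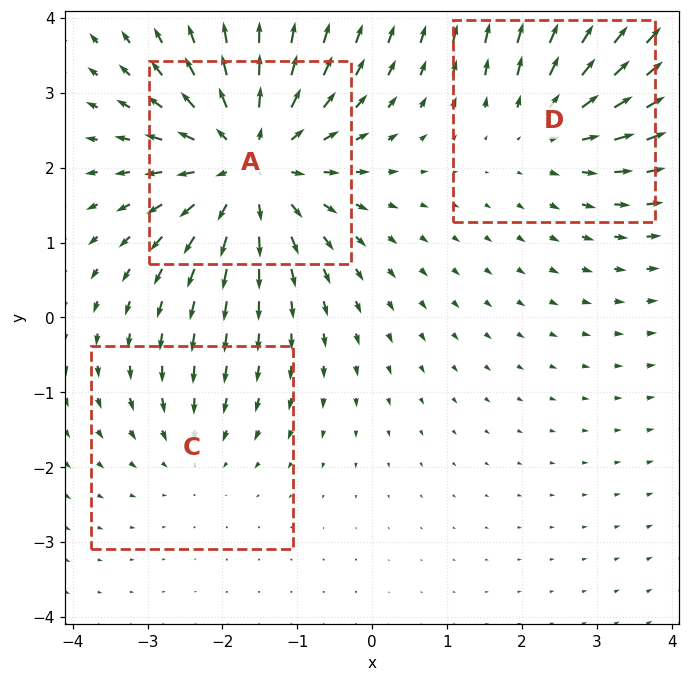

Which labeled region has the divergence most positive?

A

Divergence at each region's feature centre — A: about +5, C: about -2, D: about +3. Region A is most positive.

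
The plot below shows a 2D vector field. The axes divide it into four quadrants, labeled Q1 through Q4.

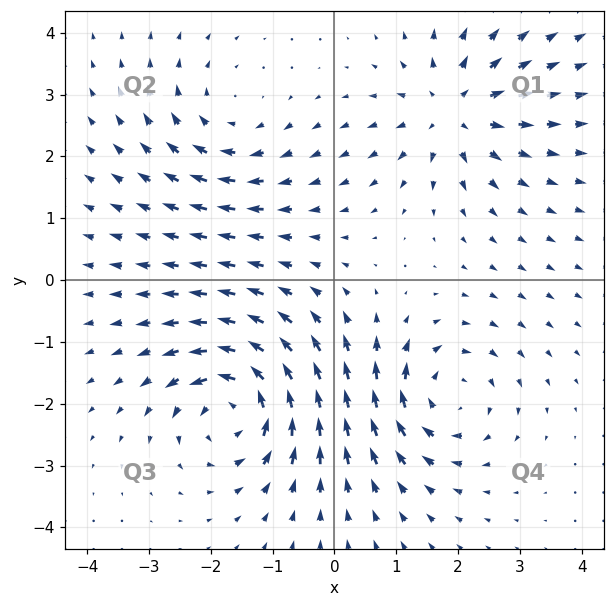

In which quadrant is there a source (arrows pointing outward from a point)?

Q1

The source sits at approximately (1.9, 2.7), which lies in quadrant Q1. The divergence there is about +5, positive as expected for a source.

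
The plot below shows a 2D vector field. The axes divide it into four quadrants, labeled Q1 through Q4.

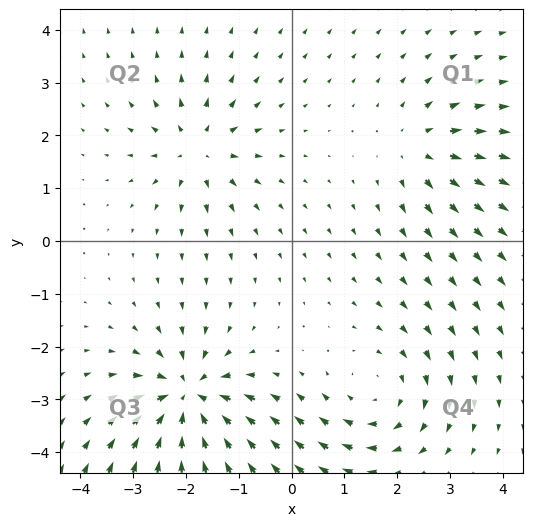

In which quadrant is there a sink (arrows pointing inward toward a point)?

Q3

The sink sits at approximately (-1.9, -3.0), which lies in quadrant Q3. The divergence there is about -6, negative as expected for a sink.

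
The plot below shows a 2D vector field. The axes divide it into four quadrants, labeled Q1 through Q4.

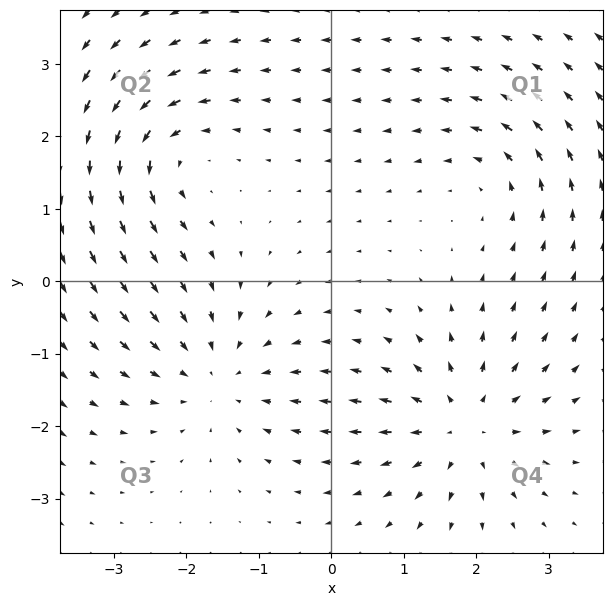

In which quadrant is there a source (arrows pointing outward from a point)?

The source sits at approximately (1.8, -2.0), which lies in quadrant Q4. The divergence there is about +5, positive as expected for a source.

Q4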